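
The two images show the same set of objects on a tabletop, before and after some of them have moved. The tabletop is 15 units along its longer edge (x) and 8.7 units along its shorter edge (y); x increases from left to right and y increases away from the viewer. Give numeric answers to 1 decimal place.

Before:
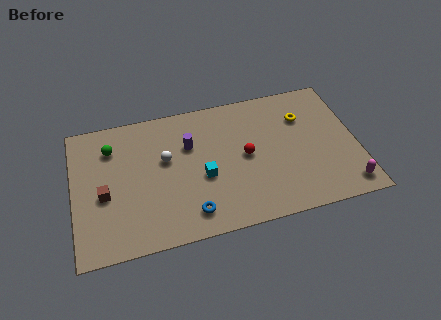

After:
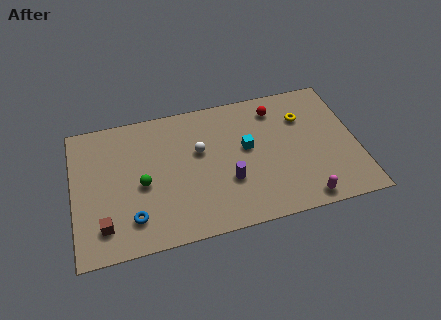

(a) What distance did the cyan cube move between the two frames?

2.7

The cyan cube moved from about (6.8, 3.6) to (9.2, 4.9), a distance of √(2.4² + 1.3²) ≈ 2.7.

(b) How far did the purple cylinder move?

3.4

The purple cylinder moved from about (6.2, 5.8) to (8.1, 3.0), a distance of √(1.9² + 2.8²) ≈ 3.4.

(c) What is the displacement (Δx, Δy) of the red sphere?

(1.8, 2.7)

The red sphere started near (9.1, 4.4) and ended near (10.9, 7.1).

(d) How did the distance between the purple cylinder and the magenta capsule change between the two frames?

-4.9

The distance was about 9.2 in the first image and 4.3 in the second, so they moved 4.9 units closer together.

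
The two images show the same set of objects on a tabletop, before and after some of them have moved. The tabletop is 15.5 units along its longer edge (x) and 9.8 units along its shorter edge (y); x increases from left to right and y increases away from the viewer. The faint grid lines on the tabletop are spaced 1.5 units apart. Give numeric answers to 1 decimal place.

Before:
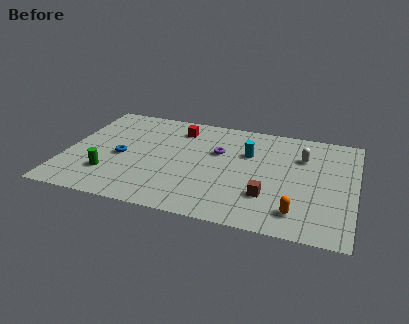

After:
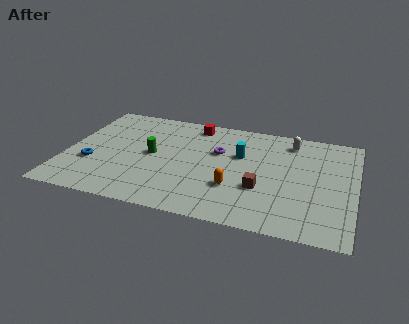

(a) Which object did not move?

the purple torus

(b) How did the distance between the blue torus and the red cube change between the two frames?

+2.7

The distance was about 4.5 in the first image and 7.2 in the second, so they moved 2.7 units further apart.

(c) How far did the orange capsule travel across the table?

3.6

The orange capsule was near (12.6, 1.8) before and (9.2, 3.1) after, so it travelled √(3.4² + 1.3²) ≈ 3.6 units.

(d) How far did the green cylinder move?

3.2

The green cylinder moved from about (2.5, 2.6) to (4.6, 5.0), a distance of √(2.1² + 2.4²) ≈ 3.2.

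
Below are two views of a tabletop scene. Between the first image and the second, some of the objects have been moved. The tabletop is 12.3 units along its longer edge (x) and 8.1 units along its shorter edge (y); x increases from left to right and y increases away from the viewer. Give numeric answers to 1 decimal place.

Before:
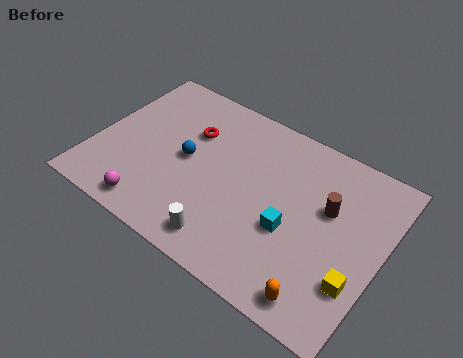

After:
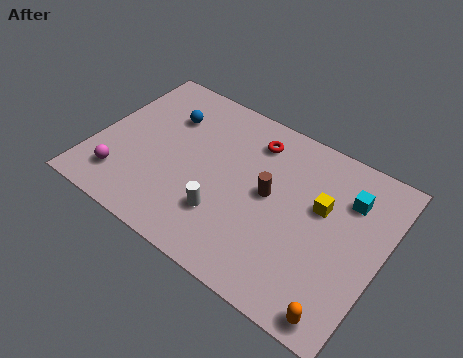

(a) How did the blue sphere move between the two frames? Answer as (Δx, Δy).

(-1.2, 1.7)

The blue sphere was at about (3.9, 4.1) and moved to about (2.7, 5.8).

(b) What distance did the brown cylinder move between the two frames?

2.5

From (9.9, 5.0) to (7.5, 4.3), the brown cylinder covered √(2.4² + 0.7²) ≈ 2.5 units.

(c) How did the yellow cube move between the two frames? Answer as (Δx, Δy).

(-1.9, 2.5)

The yellow cube started near (11.5, 2.4) and ended near (9.6, 4.9).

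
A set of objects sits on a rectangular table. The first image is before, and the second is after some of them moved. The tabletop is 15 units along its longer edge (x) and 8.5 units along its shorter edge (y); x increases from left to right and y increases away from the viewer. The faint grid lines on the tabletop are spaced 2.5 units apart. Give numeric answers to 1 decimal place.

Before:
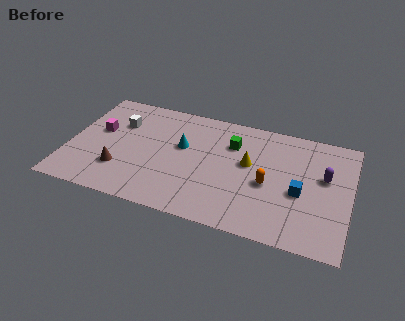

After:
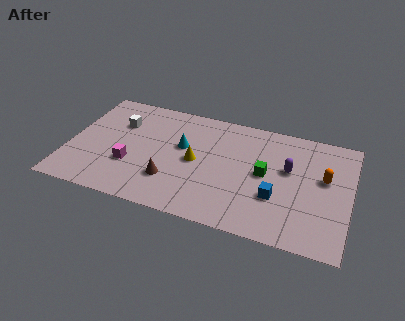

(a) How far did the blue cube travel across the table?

1.4

The blue cube moved from about (12.4, 3.6) to (11.2, 2.9), a distance of √(1.2² + 0.7²) ≈ 1.4.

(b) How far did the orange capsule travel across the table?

3.2

The orange capsule was near (10.7, 3.7) before and (13.6, 5.0) after, so it travelled √(2.9² + 1.3²) ≈ 3.2 units.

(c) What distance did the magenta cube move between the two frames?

2.8

From (1.5, 5.0) to (3.4, 2.9), the magenta cube covered √(1.9² + 2.1²) ≈ 2.8 units.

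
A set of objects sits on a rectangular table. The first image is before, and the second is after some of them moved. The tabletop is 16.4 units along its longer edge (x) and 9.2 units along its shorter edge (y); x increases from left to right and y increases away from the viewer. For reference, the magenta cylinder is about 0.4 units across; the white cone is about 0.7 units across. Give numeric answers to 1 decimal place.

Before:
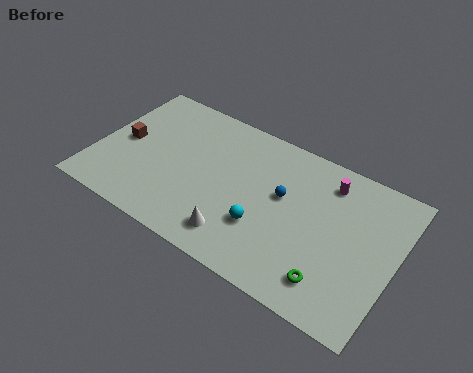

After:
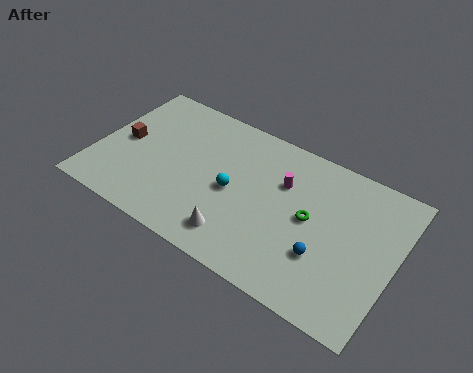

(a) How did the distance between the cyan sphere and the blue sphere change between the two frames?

+2.9

Before: roughly 2.5 units apart; after: 5.4. That's 2.9 units further apart.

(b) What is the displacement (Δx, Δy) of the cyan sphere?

(-1.9, 1.3)

From the two frames, the cyan sphere sits at roughly (9.5, 3.0) before and (7.6, 4.3) after.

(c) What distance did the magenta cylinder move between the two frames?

2.6

From (12.4, 7.5) to (10.1, 6.2), the magenta cylinder covered √(2.3² + 1.3²) ≈ 2.6 units.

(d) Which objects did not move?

the brown cube and the white cone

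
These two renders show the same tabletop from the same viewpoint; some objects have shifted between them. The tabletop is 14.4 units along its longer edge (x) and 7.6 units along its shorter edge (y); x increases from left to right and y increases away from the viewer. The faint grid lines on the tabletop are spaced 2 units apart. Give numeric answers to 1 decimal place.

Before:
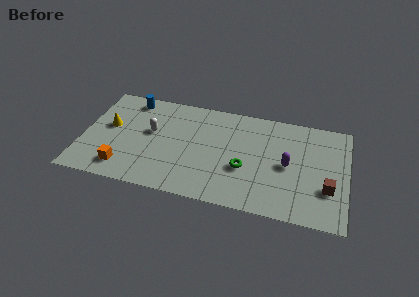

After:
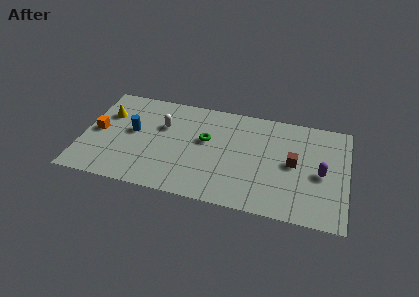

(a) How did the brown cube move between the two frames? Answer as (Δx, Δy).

(-1.9, 1.4)

The brown cube started near (13.4, 2.5) and ended near (11.5, 3.9).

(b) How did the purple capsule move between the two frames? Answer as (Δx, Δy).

(1.8, -0.2)

The purple capsule was at about (11.2, 3.7) and moved to about (13.0, 3.5).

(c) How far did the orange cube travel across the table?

2.9

From (2.4, 1.4) to (0.8, 3.8), the orange cube covered √(1.6² + 2.4²) ≈ 2.9 units.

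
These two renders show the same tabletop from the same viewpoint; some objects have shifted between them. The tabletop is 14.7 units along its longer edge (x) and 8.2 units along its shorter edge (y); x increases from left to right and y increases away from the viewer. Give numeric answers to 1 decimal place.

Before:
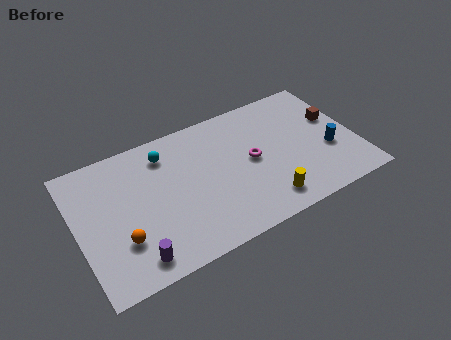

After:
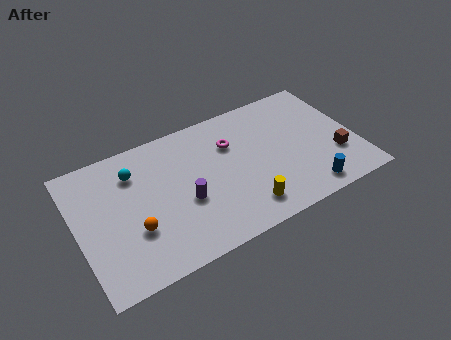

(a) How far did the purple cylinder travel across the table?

3.6

The purple cylinder was near (2.6, 1.2) before and (5.5, 3.3) after, so it travelled √(2.9² + 2.1²) ≈ 3.6 units.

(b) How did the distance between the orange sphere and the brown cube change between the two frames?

-1.3

Before: roughly 12.0 units apart; after: 10.7. That's 1.3 units closer together.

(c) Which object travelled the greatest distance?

the purple cylinder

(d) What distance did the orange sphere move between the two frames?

0.8

The orange sphere was near (2.1, 2.5) before and (2.8, 2.8) after, so it travelled √(0.7² + 0.3²) ≈ 0.8 units.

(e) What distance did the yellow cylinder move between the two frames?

1.1

From (9.5, 1.4) to (8.4, 1.5), the yellow cylinder covered √(1.1² + 0.1²) ≈ 1.1 units.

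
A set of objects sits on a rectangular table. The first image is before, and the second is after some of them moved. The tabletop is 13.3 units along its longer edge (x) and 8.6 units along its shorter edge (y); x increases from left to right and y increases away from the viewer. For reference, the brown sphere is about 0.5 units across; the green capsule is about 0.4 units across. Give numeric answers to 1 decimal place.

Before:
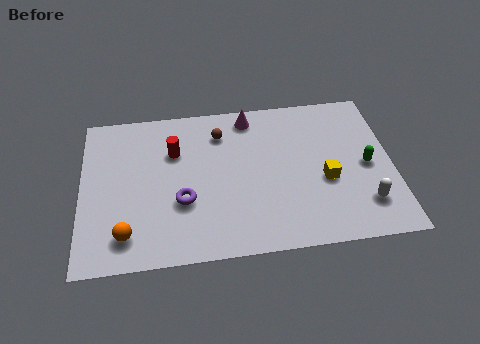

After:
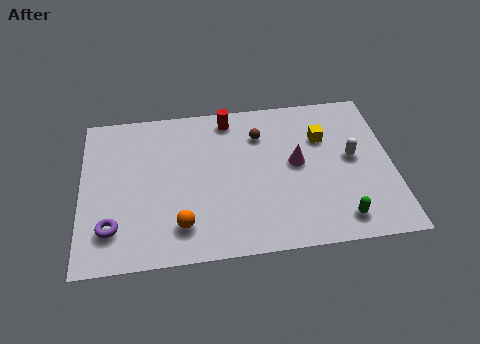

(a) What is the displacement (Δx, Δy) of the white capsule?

(-0.4, 2.6)

From the two frames, the white capsule sits at roughly (12.0, 2.0) before and (11.6, 4.6) after.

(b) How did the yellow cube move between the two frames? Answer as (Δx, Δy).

(0.0, 2.4)

The yellow cube was at about (10.4, 3.5) and moved to about (10.4, 5.9).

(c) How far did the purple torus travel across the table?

3.2

From (4.3, 3.1) to (1.3, 2.0), the purple torus covered √(3.0² + 1.1²) ≈ 3.2 units.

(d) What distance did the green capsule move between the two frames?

3.1

The green capsule was near (12.2, 4.1) before and (10.9, 1.3) after, so it travelled √(1.3² + 2.8²) ≈ 3.1 units.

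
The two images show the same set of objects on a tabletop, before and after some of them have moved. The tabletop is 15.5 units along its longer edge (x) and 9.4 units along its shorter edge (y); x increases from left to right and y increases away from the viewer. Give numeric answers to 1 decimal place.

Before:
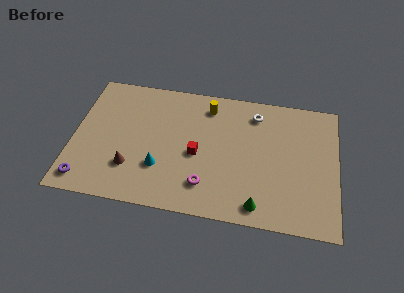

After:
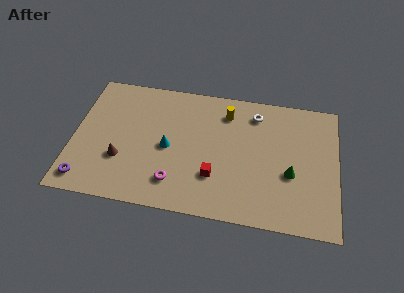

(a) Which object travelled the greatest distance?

the green cone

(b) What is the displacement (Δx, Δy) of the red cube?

(1.1, -1.4)

The red cube was at about (7.3, 4.2) and moved to about (8.4, 2.8).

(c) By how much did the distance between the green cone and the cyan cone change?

+1.2

They were about 6.0 units apart before and 7.2 after — 1.2 units further apart.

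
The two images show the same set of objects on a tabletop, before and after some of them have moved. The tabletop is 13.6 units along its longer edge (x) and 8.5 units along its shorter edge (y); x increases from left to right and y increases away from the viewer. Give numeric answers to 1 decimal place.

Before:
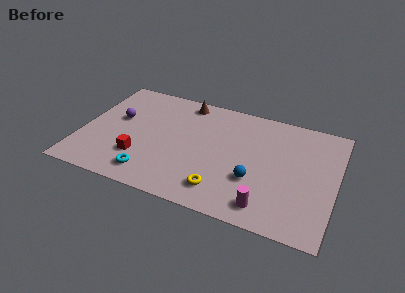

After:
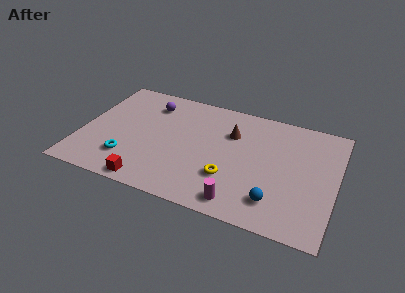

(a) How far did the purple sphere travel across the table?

2.3

The purple sphere was near (1.8, 5.0) before and (3.4, 6.7) after, so it travelled √(1.6² + 1.7²) ≈ 2.3 units.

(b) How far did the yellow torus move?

1.0

The yellow torus moved from about (7.8, 1.6) to (8.1, 2.6), a distance of √(0.3² + 1.0²) ≈ 1.0.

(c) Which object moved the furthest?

the brown cone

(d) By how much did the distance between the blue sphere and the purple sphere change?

+0.8

The distance was about 7.9 in the first image and 8.7 in the second, so they moved 0.8 units further apart.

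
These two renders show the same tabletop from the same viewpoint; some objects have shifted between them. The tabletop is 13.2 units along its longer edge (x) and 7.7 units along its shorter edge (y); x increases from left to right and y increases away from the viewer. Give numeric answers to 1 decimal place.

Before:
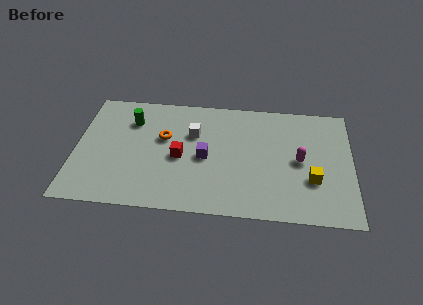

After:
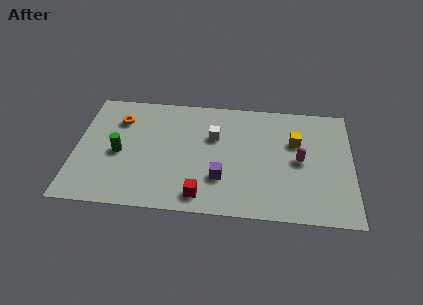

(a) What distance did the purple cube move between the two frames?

1.5

From (6.2, 3.6) to (7.0, 2.3), the purple cube covered √(0.8² + 1.3²) ≈ 1.5 units.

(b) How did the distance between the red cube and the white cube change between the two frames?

+2.2

Before: roughly 1.7 units apart; after: 3.9. That's 2.2 units further apart.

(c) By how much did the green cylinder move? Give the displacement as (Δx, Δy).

(-0.5, -2.2)

The green cylinder was at about (2.6, 5.7) and moved to about (2.1, 3.5).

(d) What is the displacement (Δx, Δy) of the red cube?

(1.1, -2.4)

From the two frames, the red cube sits at roughly (5.0, 3.5) before and (6.1, 1.1) after.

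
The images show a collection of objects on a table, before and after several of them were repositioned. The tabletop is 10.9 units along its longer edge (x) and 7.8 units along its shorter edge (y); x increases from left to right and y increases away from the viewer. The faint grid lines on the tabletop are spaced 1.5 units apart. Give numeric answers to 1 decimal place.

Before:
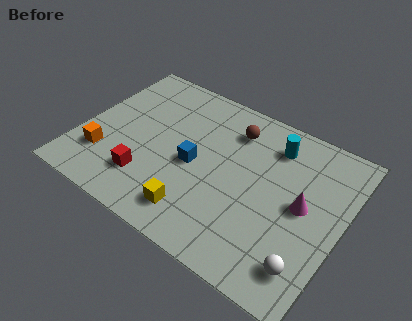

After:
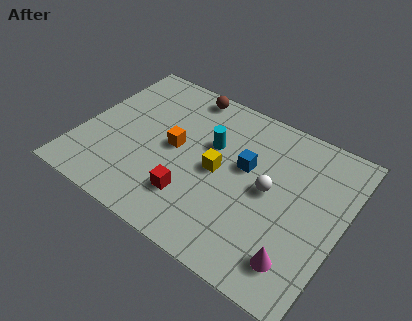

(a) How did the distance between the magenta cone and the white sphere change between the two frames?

+0.4

The distance was about 2.6 in the first image and 3.0 in the second, so they moved 0.4 units further apart.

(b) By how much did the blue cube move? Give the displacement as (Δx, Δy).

(2.0, 1.0)

The blue cube started near (4.8, 3.6) and ended near (6.8, 4.6).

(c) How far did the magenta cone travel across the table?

2.5

The magenta cone moved from about (9.3, 4.0) to (9.5, 1.5), a distance of √(0.2² + 2.5²) ≈ 2.5.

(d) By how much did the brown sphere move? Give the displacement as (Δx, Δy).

(-2.2, 0.9)

The brown sphere was at about (6.0, 6.1) and moved to about (3.8, 7.0).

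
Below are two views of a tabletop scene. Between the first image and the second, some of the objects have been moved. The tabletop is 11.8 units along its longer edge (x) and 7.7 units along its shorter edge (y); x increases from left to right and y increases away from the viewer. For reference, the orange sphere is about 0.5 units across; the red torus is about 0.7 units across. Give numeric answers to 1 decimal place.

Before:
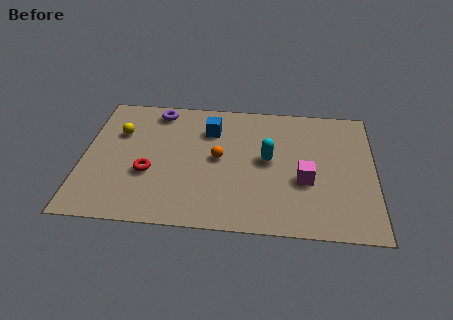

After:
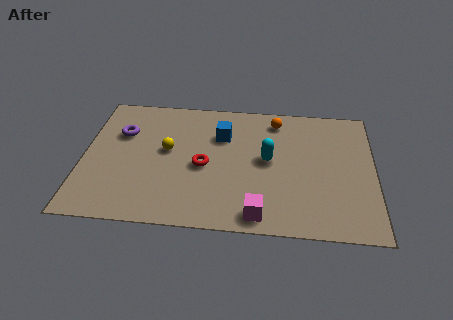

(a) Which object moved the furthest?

the orange sphere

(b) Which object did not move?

the cyan capsule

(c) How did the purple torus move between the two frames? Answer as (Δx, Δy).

(-1.4, -1.5)

From the two frames, the purple torus sits at roughly (2.9, 6.7) before and (1.5, 5.2) after.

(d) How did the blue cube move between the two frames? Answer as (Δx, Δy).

(0.5, -0.3)

The blue cube was at about (5.1, 5.7) and moved to about (5.6, 5.4).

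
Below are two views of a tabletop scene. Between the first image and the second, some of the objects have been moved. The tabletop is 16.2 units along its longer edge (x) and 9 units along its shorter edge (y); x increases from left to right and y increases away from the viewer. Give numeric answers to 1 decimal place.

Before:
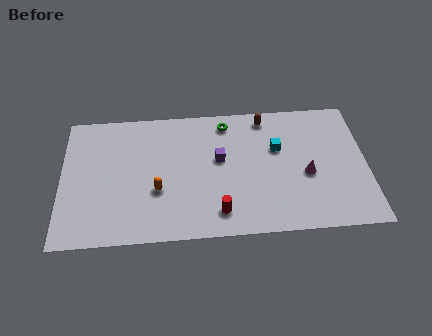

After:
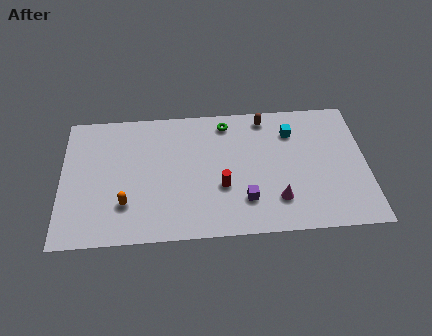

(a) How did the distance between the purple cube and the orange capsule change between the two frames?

+2.5

Before: roughly 3.8 units apart; after: 6.3. That's 2.5 units further apart.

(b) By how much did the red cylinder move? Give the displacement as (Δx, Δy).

(0.2, 1.7)

From the two frames, the red cylinder sits at roughly (8.3, 1.6) before and (8.5, 3.3) after.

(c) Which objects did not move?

the brown capsule and the green torus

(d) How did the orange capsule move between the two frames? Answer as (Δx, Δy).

(-1.7, -0.8)

The orange capsule was at about (5.1, 3.3) and moved to about (3.4, 2.5).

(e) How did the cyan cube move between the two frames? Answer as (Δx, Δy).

(0.8, 1.1)

The cyan cube started near (11.5, 5.7) and ended near (12.3, 6.8).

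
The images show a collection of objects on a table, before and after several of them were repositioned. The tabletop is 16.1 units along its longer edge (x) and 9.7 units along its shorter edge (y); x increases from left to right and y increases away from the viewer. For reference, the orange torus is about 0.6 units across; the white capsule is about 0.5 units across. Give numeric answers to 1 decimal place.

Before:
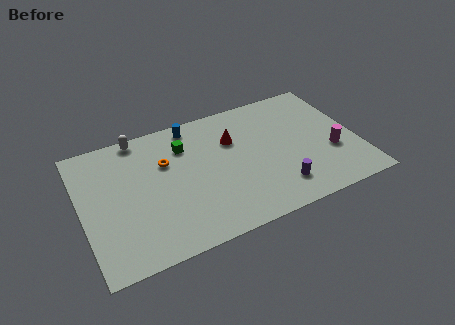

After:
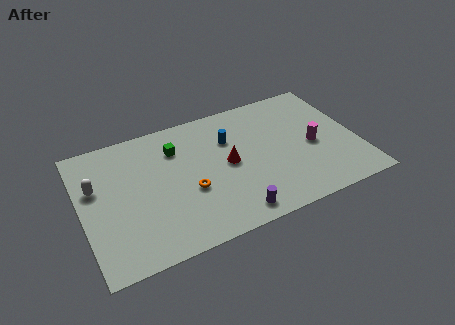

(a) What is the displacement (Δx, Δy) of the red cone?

(-0.5, -1.7)

From the two frames, the red cone sits at roughly (9.0, 6.6) before and (8.5, 4.9) after.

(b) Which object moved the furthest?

the white capsule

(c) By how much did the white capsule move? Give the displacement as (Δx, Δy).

(-2.8, -2.8)

The white capsule started near (3.7, 8.9) and ended near (0.9, 6.1).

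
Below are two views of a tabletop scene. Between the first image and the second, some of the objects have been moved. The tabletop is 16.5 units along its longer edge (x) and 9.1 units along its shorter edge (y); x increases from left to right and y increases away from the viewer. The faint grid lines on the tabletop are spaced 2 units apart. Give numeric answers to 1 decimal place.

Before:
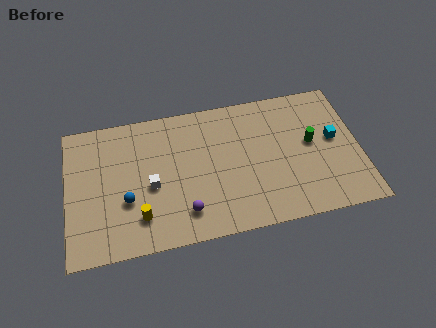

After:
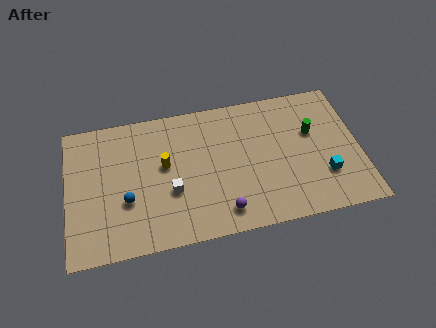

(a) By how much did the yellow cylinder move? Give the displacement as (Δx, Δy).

(1.5, 3.1)

The yellow cylinder started near (4.0, 2.1) and ended near (5.5, 5.2).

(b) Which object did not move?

the blue sphere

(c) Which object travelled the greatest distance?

the yellow cylinder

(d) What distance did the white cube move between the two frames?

1.3

The white cube was near (4.7, 4.0) before and (5.8, 3.4) after, so it travelled √(1.1² + 0.6²) ≈ 1.3 units.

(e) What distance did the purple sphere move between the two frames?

2.1

The purple sphere was near (6.5, 1.9) before and (8.6, 1.5) after, so it travelled √(2.1² + 0.4²) ≈ 2.1 units.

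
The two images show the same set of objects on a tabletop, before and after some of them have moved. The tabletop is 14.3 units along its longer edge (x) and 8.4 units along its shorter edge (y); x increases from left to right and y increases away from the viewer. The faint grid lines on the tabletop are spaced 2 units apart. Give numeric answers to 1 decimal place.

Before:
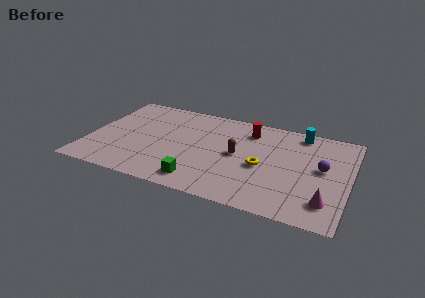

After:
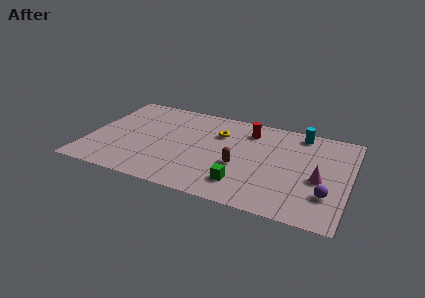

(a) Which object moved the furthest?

the yellow torus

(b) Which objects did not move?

the red cylinder and the cyan cylinder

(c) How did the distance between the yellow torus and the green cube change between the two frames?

+0.4

They were about 4.0 units apart before and 4.4 after — 0.4 units further apart.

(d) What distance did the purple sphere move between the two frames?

2.2

From (12.8, 4.6) to (13.2, 2.4), the purple sphere covered √(0.4² + 2.2²) ≈ 2.2 units.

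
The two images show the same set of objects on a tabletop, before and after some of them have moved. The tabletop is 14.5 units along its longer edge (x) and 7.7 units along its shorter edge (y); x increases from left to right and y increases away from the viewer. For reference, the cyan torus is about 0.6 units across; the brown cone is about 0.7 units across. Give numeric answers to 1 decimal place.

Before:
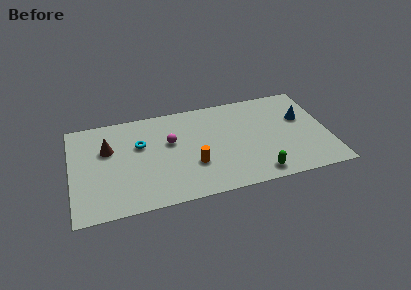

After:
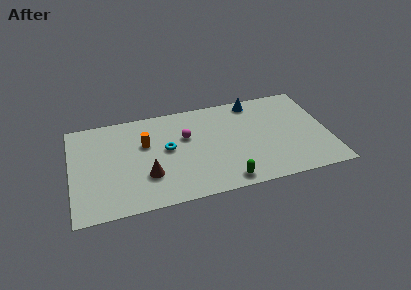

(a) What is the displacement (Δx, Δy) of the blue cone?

(-2.6, 2.0)

From the two frames, the blue cone sits at roughly (13.1, 4.8) before and (10.5, 6.8) after.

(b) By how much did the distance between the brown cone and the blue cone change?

-3.3

Before: roughly 11.0 units apart; after: 7.7. That's 3.3 units closer together.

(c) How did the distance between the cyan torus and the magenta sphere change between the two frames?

-0.4

The distance was about 1.7 in the first image and 1.3 in the second, so they moved 0.4 units closer together.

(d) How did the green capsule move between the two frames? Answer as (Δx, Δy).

(-1.8, -0.1)

The green capsule started near (10.3, 1.0) and ended near (8.5, 0.9).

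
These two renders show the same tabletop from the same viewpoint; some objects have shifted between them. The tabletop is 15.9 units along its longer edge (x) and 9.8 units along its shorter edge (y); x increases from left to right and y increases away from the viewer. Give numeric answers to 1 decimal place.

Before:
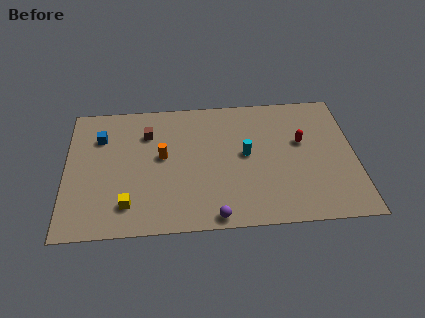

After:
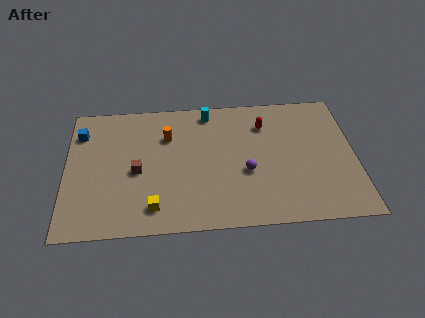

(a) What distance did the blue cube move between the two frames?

1.2

From (1.9, 7.1) to (0.8, 7.5), the blue cube covered √(1.1² + 0.4²) ≈ 1.2 units.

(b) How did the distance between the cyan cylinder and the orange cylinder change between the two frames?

-1.7

They were about 4.6 units apart before and 2.9 after — 1.7 units closer together.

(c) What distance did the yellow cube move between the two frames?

1.4

The yellow cube moved from about (3.4, 2.0) to (4.8, 1.7), a distance of √(1.4² + 0.3²) ≈ 1.4.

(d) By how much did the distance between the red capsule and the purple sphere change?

-3.4

They were about 7.1 units apart before and 3.7 after — 3.4 units closer together.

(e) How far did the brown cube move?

2.9

The brown cube moved from about (4.5, 7.2) to (3.9, 4.4), a distance of √(0.6² + 2.8²) ≈ 2.9.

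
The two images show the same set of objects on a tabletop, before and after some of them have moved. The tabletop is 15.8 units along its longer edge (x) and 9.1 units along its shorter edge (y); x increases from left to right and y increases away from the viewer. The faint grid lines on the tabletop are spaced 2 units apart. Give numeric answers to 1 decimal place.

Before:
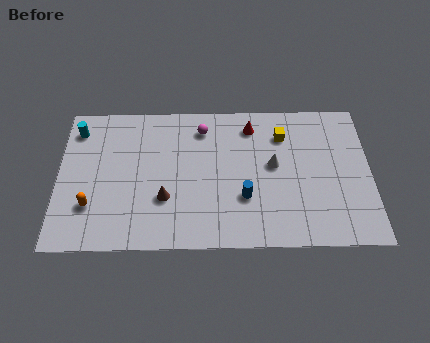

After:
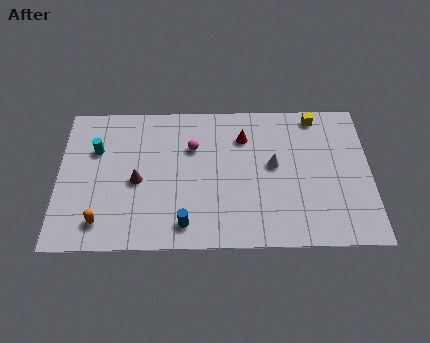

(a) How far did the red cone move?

0.8

From (9.8, 7.5) to (9.4, 6.8), the red cone covered √(0.4² + 0.7²) ≈ 0.8 units.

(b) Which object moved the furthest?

the blue cylinder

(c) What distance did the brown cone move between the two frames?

1.8

The brown cone moved from about (5.4, 3.0) to (4.0, 4.1), a distance of √(1.4² + 1.1²) ≈ 1.8.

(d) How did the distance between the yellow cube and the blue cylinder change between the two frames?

+5.1

They were about 4.4 units apart before and 9.5 after — 5.1 units further apart.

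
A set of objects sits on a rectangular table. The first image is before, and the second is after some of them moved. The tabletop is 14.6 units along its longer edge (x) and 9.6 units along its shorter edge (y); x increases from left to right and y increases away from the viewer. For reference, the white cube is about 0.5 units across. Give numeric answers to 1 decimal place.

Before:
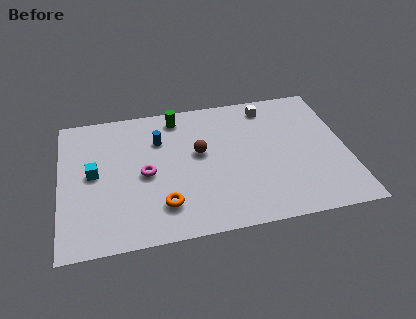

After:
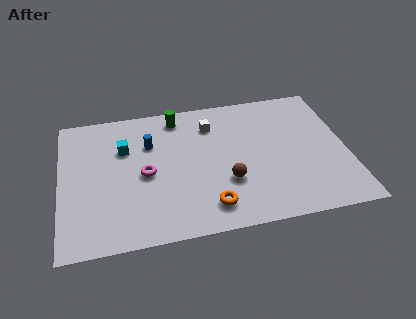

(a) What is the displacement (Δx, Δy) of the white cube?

(-3.0, -0.8)

The white cube started near (10.8, 8.2) and ended near (7.8, 7.4).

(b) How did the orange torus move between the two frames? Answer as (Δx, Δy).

(2.3, -0.5)

The orange torus was at about (5.1, 2.2) and moved to about (7.4, 1.7).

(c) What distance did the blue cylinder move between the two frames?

0.5

The blue cylinder was near (5.1, 6.8) before and (4.6, 6.6) after, so it travelled √(0.5² + 0.2²) ≈ 0.5 units.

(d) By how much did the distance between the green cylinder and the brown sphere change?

+2.6

The distance was about 3.0 in the first image and 5.6 in the second, so they moved 2.6 units further apart.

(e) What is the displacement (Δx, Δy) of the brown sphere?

(1.3, -2.3)

From the two frames, the brown sphere sits at roughly (7.1, 5.5) before and (8.4, 3.2) after.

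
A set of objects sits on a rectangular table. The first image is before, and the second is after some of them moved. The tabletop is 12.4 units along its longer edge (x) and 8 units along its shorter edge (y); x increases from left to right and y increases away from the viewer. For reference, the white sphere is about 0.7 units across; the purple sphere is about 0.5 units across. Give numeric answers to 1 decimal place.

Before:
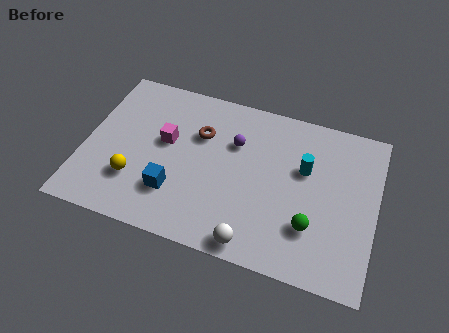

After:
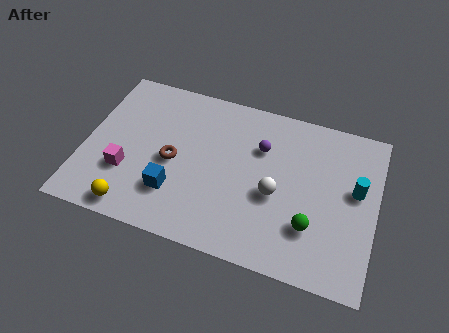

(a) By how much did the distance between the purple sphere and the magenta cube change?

+3.2

Before: roughly 3.0 units apart; after: 6.2. That's 3.2 units further apart.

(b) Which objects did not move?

the green sphere and the blue cube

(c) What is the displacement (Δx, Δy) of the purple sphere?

(1.1, 0.1)

The purple sphere was at about (6.3, 5.4) and moved to about (7.4, 5.5).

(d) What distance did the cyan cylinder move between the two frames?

2.2

The cyan cylinder was near (9.3, 5.0) before and (11.5, 4.6) after, so it travelled √(2.2² + 0.4²) ≈ 2.2 units.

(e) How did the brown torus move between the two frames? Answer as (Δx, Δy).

(-1.0, -1.7)

From the two frames, the brown torus sits at roughly (4.8, 5.4) before and (3.8, 3.7) after.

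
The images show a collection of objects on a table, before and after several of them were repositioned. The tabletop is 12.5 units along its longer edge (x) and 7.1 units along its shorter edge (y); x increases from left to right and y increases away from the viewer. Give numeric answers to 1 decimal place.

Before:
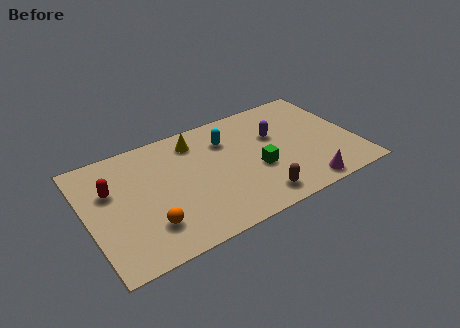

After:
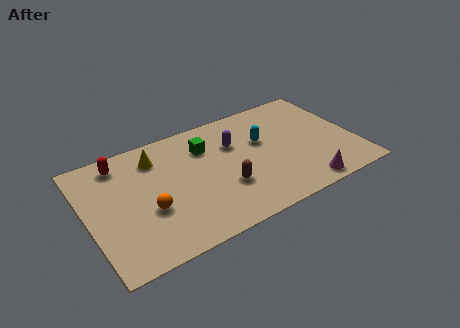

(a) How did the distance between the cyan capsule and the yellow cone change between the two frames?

+3.5

Before: roughly 1.5 units apart; after: 5.0. That's 3.5 units further apart.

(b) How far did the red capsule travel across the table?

1.5

From (1.2, 4.6) to (1.8, 6.0), the red capsule covered √(0.6² + 1.4²) ≈ 1.5 units.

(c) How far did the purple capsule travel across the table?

1.9

From (8.9, 4.5) to (7.0, 4.8), the purple capsule covered √(1.9² + 0.3²) ≈ 1.9 units.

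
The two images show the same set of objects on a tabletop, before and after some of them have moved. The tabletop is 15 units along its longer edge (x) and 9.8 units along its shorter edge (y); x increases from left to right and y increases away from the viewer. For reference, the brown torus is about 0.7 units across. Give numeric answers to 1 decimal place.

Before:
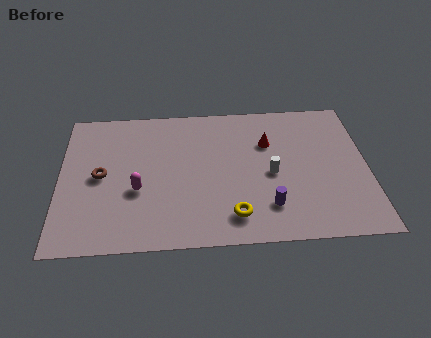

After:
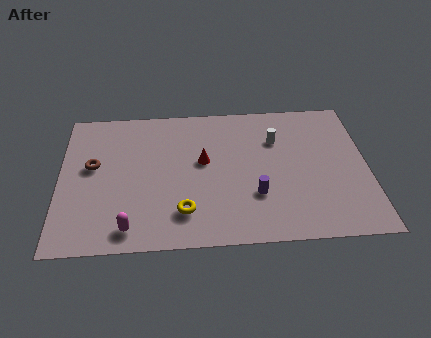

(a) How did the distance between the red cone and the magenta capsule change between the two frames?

-1.4

Before: roughly 7.0 units apart; after: 5.6. That's 1.4 units closer together.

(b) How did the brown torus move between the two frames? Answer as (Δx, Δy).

(-0.4, 0.7)

The brown torus was at about (2.0, 4.9) and moved to about (1.6, 5.6).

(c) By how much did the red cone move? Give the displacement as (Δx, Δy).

(-3.2, -1.1)

The red cone was at about (10.2, 6.7) and moved to about (7.0, 5.6).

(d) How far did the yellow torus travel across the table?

2.4

The yellow torus moved from about (8.4, 1.8) to (6.0, 2.2), a distance of √(2.4² + 0.4²) ≈ 2.4.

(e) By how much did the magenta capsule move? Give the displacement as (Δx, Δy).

(-0.4, -2.5)

The magenta capsule started near (3.8, 3.8) and ended near (3.4, 1.3).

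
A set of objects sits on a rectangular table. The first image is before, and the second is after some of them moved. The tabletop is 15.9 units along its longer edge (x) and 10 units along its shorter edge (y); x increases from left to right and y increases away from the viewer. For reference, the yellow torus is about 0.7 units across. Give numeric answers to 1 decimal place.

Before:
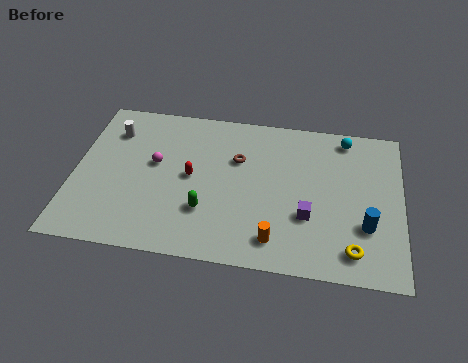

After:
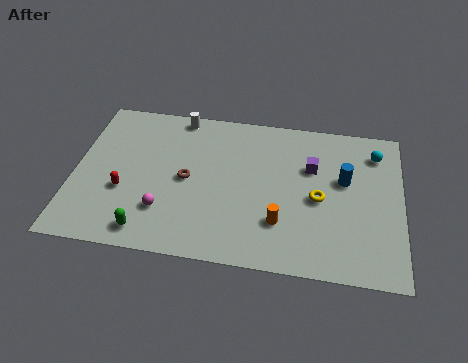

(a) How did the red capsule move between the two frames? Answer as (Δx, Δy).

(-3.2, -1.4)

From the two frames, the red capsule sits at roughly (5.7, 5.1) before and (2.5, 3.7) after.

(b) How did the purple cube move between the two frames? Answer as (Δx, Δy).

(0.1, 3.2)

The purple cube started near (11.4, 3.4) and ended near (11.5, 6.6).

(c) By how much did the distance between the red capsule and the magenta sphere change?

+0.3

Before: roughly 1.9 units apart; after: 2.2. That's 0.3 units further apart.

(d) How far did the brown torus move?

2.9

From (7.9, 6.6) to (5.5, 4.9), the brown torus covered √(2.4² + 1.7²) ≈ 2.9 units.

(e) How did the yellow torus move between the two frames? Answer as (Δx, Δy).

(-1.7, 3.0)

The yellow torus was at about (13.6, 1.6) and moved to about (11.9, 4.6).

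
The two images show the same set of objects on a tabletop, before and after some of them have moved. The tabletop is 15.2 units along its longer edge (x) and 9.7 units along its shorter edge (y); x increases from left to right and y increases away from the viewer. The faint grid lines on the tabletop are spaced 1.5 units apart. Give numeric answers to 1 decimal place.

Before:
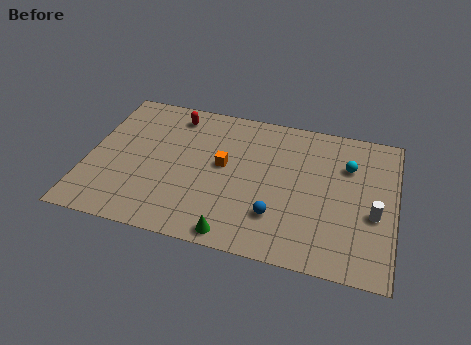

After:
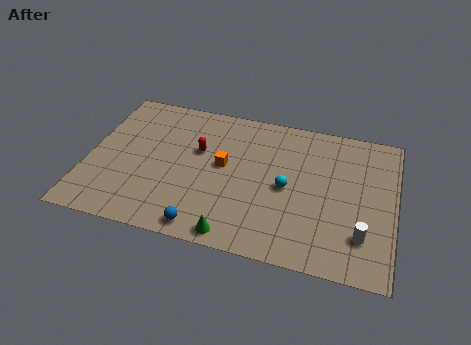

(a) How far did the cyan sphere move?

3.6

The cyan sphere moved from about (12.8, 6.8) to (9.9, 4.6), a distance of √(2.9² + 2.2²) ≈ 3.6.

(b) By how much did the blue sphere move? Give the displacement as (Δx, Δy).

(-3.4, -1.6)

The blue sphere was at about (9.5, 2.6) and moved to about (6.1, 1.0).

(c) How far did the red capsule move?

2.6

The red capsule moved from about (4.0, 8.2) to (5.4, 6.0), a distance of √(1.4² + 2.2²) ≈ 2.6.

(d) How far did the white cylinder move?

1.6

The white cylinder was near (14.2, 3.9) before and (13.7, 2.4) after, so it travelled √(0.5² + 1.5²) ≈ 1.6 units.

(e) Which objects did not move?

the green cone and the orange cube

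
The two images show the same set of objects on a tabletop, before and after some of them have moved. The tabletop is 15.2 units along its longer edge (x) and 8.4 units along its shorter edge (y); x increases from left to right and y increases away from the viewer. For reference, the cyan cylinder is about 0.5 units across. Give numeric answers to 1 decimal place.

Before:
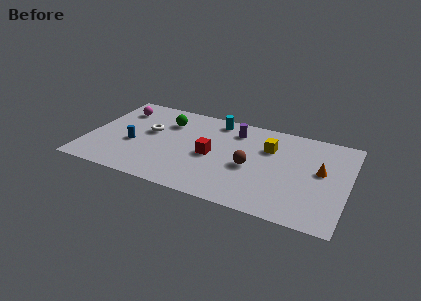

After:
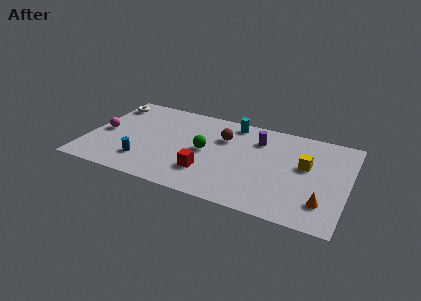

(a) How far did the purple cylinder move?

1.5

The purple cylinder was near (8.4, 6.7) before and (9.8, 6.3) after, so it travelled √(1.4² + 0.4²) ≈ 1.5 units.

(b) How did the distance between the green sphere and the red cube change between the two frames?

-1.8

The distance was about 3.7 in the first image and 1.9 in the second, so they moved 1.8 units closer together.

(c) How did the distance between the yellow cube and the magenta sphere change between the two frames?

+2.8

They were about 9.0 units apart before and 11.8 after — 2.8 units further apart.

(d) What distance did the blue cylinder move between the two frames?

1.6

From (2.7, 3.4) to (3.5, 2.0), the blue cylinder covered √(0.8² + 1.4²) ≈ 1.6 units.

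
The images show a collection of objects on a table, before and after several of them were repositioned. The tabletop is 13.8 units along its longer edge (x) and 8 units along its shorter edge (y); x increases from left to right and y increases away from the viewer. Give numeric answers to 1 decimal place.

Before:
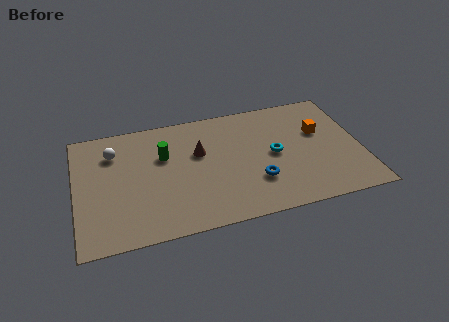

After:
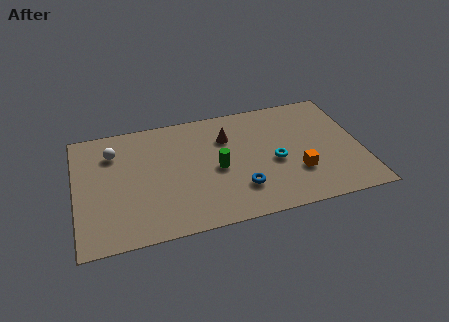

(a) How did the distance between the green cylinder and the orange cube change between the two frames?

-3.6

Before: roughly 7.6 units apart; after: 4.0. That's 3.6 units closer together.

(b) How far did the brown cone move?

1.6

The brown cone was near (6.0, 5.0) before and (7.4, 5.7) after, so it travelled √(1.4² + 0.7²) ≈ 1.6 units.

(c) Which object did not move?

the white sphere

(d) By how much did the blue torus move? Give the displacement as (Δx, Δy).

(-0.8, -0.3)

From the two frames, the blue torus sits at roughly (8.6, 2.4) before and (7.8, 2.1) after.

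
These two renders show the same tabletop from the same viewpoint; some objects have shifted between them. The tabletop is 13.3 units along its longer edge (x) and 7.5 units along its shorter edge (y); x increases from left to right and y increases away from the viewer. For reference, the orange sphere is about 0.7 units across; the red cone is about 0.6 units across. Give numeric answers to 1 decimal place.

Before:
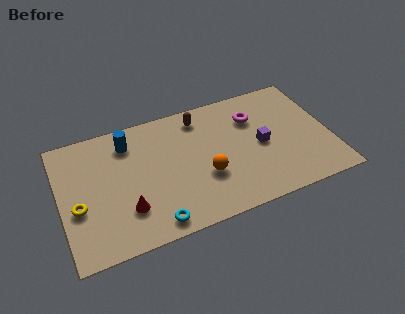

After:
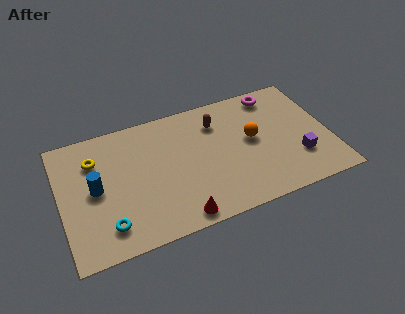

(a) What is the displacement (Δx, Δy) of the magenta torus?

(1.2, 1.1)

The magenta torus was at about (9.7, 5.4) and moved to about (10.9, 6.5).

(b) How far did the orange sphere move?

2.9

The orange sphere moved from about (7.0, 2.7) to (9.5, 4.1), a distance of √(2.5² + 1.4²) ≈ 2.9.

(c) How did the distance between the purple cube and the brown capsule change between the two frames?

+1.2

They were about 3.9 units apart before and 5.1 after — 1.2 units further apart.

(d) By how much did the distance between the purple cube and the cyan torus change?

+3.3

The distance was about 6.2 in the first image and 9.5 in the second, so they moved 3.3 units further apart.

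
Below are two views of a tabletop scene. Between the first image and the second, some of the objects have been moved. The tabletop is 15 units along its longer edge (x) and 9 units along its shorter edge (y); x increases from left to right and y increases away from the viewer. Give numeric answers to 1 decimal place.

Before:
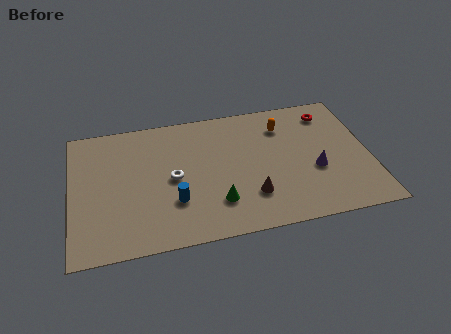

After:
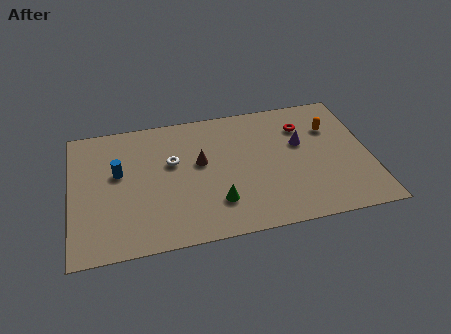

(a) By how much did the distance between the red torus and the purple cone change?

-2.8

The distance was about 4.0 in the first image and 1.2 in the second, so they moved 2.8 units closer together.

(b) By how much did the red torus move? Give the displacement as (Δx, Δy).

(-1.4, -0.7)

From the two frames, the red torus sits at roughly (13.2, 7.4) before and (11.8, 6.7) after.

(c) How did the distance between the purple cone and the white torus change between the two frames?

-0.7

They were about 7.2 units apart before and 6.5 after — 0.7 units closer together.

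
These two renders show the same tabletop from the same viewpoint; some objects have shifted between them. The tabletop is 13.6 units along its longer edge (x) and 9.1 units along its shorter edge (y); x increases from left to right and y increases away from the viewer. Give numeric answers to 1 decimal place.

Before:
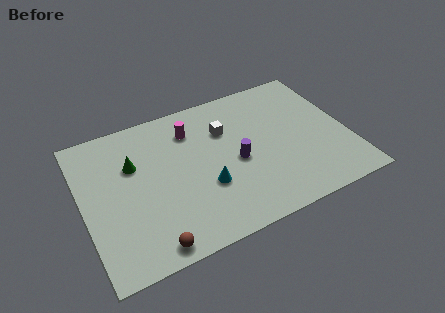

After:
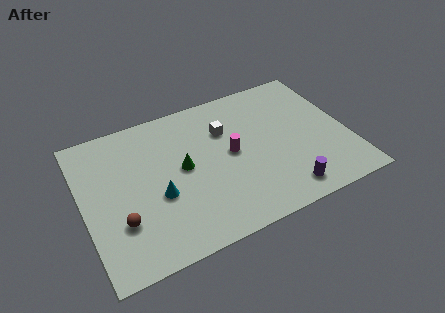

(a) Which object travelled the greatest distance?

the purple cylinder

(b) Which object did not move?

the white cube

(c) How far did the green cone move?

2.7

From (2.7, 6.0) to (5.1, 4.8), the green cone covered √(2.4² + 1.2²) ≈ 2.7 units.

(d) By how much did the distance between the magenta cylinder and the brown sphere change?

-0.5

Before: roughly 6.7 units apart; after: 6.2. That's 0.5 units closer together.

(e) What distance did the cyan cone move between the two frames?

2.4

The cyan cone moved from about (6.1, 3.2) to (3.7, 3.6), a distance of √(2.4² + 0.4²) ≈ 2.4.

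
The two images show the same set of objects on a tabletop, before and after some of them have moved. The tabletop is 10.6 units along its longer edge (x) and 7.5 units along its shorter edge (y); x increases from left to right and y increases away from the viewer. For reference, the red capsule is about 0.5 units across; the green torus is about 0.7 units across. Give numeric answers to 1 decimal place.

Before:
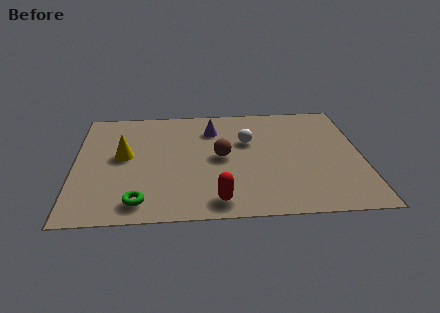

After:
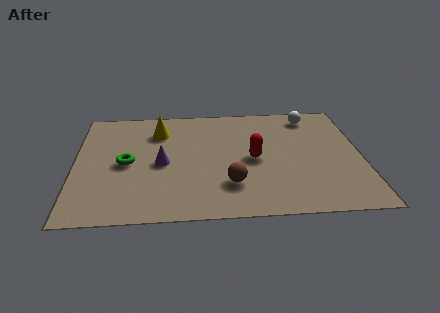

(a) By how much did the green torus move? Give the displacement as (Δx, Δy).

(-0.5, 2.5)

The green torus started near (2.4, 1.1) and ended near (1.9, 3.6).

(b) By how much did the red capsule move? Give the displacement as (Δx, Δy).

(1.4, 2.6)

From the two frames, the red capsule sits at roughly (5.2, 1.0) before and (6.6, 3.6) after.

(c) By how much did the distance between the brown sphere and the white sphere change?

+4.0

The distance was about 1.4 in the first image and 5.4 in the second, so they moved 4.0 units further apart.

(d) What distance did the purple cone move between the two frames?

2.9

From (5.1, 5.7) to (3.2, 3.5), the purple cone covered √(1.9² + 2.2²) ≈ 2.9 units.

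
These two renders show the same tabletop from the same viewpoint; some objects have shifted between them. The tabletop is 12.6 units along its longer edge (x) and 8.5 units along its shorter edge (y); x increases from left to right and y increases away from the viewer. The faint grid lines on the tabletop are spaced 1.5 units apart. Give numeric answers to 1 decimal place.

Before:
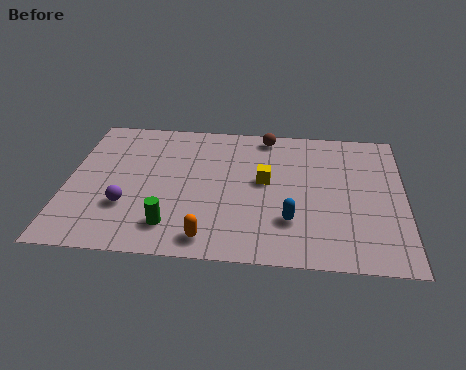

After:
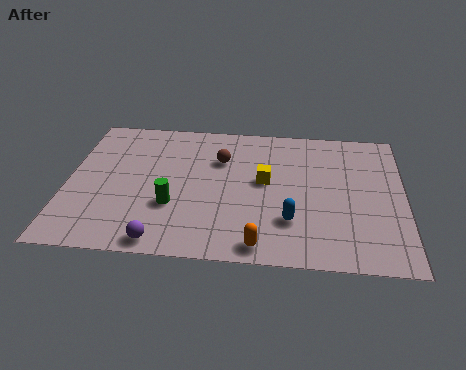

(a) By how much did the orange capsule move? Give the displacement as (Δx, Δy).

(1.9, -0.2)

The orange capsule started near (5.4, 1.1) and ended near (7.3, 0.9).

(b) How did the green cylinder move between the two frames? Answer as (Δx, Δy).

(0.0, 1.2)

The green cylinder started near (4.0, 1.7) and ended near (4.0, 2.9).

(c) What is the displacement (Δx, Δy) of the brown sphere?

(-1.7, -1.7)

The brown sphere was at about (7.4, 7.6) and moved to about (5.7, 5.9).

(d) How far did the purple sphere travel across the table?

2.4

The purple sphere was near (2.3, 2.7) before and (3.7, 0.8) after, so it travelled √(1.4² + 1.9²) ≈ 2.4 units.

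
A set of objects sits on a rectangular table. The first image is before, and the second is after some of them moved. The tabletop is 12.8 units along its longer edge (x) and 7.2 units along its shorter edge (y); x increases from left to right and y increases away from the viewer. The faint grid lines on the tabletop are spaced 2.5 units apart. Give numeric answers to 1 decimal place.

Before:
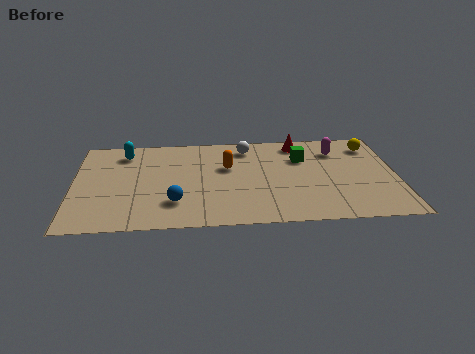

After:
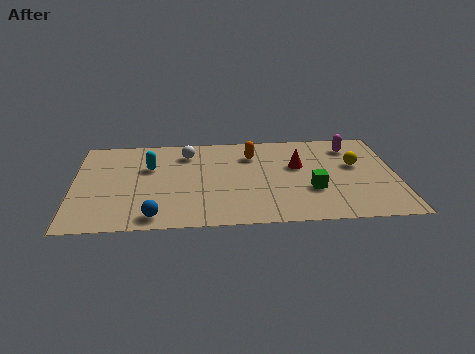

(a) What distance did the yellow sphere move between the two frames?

1.7

From (11.9, 5.8) to (11.2, 4.3), the yellow sphere covered √(0.7² + 1.5²) ≈ 1.7 units.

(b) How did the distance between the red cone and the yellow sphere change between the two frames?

-0.6

They were about 2.9 units apart before and 2.3 after — 0.6 units closer together.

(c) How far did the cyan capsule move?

1.6

The cyan capsule moved from about (2.0, 5.9) to (3.0, 4.7), a distance of √(1.0² + 1.2²) ≈ 1.6.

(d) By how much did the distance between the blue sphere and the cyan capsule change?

-0.7

Before: roughly 4.5 units apart; after: 3.8. That's 0.7 units closer together.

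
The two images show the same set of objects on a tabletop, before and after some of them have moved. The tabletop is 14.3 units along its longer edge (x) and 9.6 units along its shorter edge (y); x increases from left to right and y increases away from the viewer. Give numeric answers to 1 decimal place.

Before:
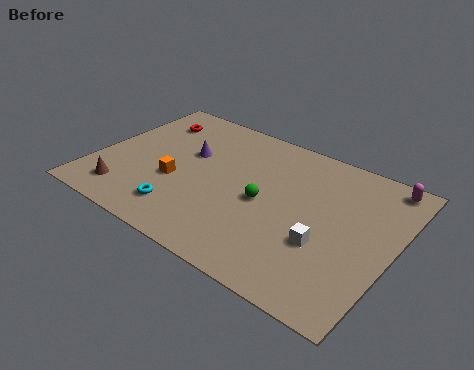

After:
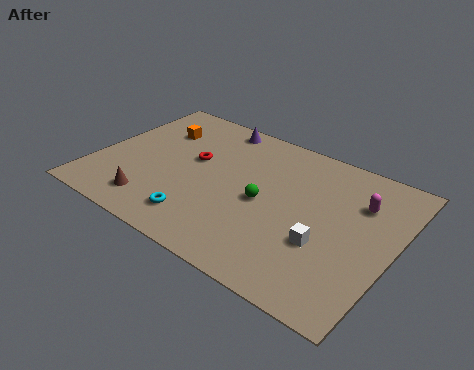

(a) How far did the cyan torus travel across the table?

0.9

The cyan torus moved from about (4.7, 1.9) to (5.6, 1.8), a distance of √(0.9² + 0.1²) ≈ 0.9.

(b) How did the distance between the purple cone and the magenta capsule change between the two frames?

-1.9

The distance was about 9.5 in the first image and 7.6 in the second, so they moved 1.9 units closer together.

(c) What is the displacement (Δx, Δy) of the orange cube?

(-1.6, 3.2)

The orange cube started near (4.0, 3.7) and ended near (2.4, 6.9).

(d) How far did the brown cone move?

1.4

The brown cone was near (1.9, 1.7) before and (3.3, 1.7) after, so it travelled √(1.4² + 0.0²) ≈ 1.4 units.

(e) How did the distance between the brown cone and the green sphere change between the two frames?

-1.3

Before: roughly 6.9 units apart; after: 5.6. That's 1.3 units closer together.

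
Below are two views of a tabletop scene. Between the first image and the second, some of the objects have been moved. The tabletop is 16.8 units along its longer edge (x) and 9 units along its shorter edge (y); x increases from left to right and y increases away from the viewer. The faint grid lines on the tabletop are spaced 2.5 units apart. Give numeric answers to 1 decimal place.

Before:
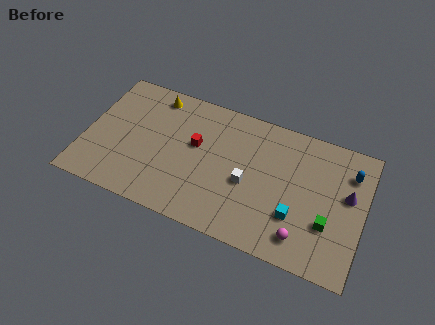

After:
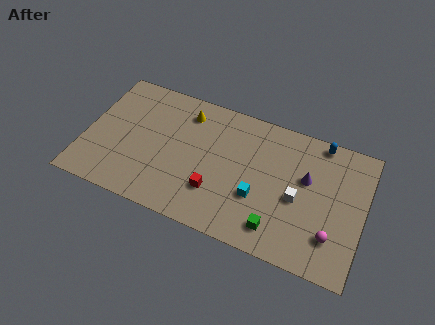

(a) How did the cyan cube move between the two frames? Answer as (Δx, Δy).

(-2.3, 0.4)

From the two frames, the cyan cube sits at roughly (12.9, 2.8) before and (10.6, 3.2) after.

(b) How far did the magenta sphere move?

1.8

The magenta sphere was near (13.4, 1.6) before and (15.1, 2.3) after, so it travelled √(1.7² + 0.7²) ≈ 1.8 units.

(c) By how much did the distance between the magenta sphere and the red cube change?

-0.7

They were about 7.7 units apart before and 7.0 after — 0.7 units closer together.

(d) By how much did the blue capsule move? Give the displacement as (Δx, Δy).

(-1.9, 1.4)

The blue capsule started near (15.8, 6.8) and ended near (13.9, 8.2).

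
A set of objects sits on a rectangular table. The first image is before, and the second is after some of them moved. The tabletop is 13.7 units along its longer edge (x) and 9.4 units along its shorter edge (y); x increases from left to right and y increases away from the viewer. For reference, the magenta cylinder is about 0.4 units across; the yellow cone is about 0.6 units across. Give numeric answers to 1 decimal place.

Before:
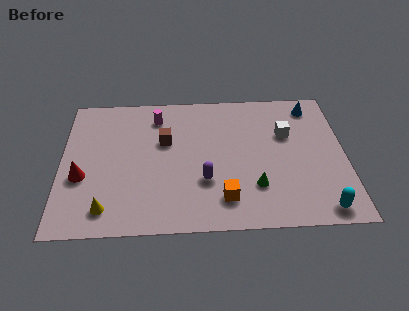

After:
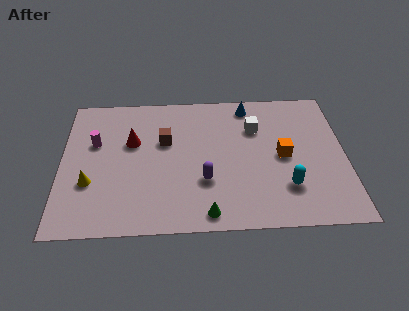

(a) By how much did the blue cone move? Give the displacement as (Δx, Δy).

(-3.1, 0.2)

The blue cone was at about (12.2, 8.0) and moved to about (9.1, 8.2).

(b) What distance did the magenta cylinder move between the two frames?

3.4

The magenta cylinder moved from about (4.6, 7.6) to (1.6, 5.9), a distance of √(3.0² + 1.7²) ≈ 3.4.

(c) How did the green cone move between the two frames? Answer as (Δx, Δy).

(-2.3, -1.6)

The green cone started near (9.3, 2.6) and ended near (7.0, 1.0).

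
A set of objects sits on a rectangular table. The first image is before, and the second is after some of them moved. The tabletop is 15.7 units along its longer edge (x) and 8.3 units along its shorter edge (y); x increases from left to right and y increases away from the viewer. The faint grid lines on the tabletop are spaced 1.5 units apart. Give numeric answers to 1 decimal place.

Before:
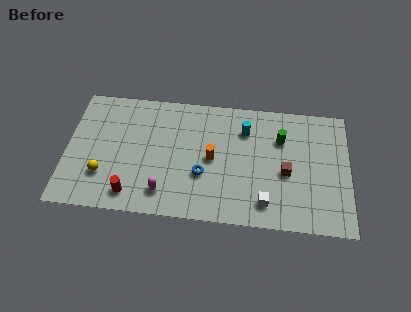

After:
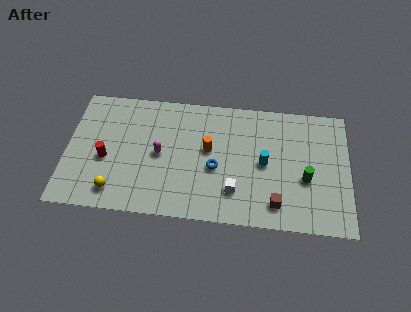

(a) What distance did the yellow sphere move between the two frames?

1.2

The yellow sphere moved from about (2.1, 2.4) to (2.8, 1.4), a distance of √(0.7² + 1.0²) ≈ 1.2.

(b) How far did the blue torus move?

0.9

The blue torus was near (7.6, 3.0) before and (8.3, 3.5) after, so it travelled √(0.7² + 0.5²) ≈ 0.9 units.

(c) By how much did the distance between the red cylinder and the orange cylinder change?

+0.6

Before: roughly 5.2 units apart; after: 5.8. That's 0.6 units further apart.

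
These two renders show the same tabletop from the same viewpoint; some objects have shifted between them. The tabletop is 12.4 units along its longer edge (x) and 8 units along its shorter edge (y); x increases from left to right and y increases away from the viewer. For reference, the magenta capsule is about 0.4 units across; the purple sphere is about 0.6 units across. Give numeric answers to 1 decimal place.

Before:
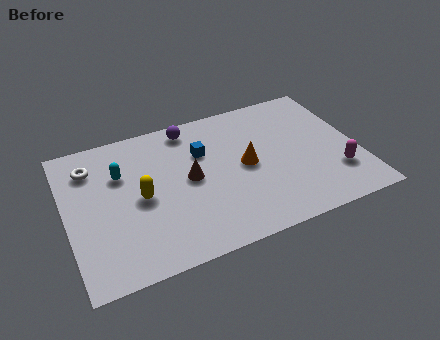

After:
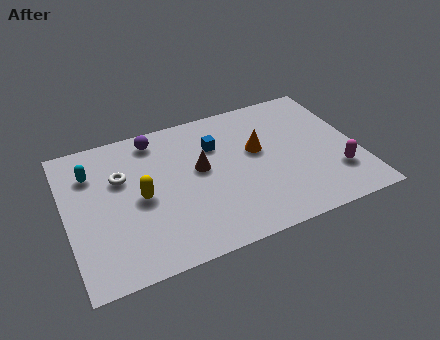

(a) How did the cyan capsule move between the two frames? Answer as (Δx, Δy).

(-1.2, 0.5)

The cyan capsule started near (2.4, 5.4) and ended near (1.2, 5.9).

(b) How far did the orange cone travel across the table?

0.9

The orange cone was near (7.6, 4.0) before and (8.2, 4.7) after, so it travelled √(0.6² + 0.7²) ≈ 0.9 units.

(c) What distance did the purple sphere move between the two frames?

1.5

From (5.5, 7.0) to (4.0, 6.9), the purple sphere covered √(1.5² + 0.1²) ≈ 1.5 units.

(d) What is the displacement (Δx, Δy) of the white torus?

(1.2, -1.0)

The white torus started near (1.2, 6.2) and ended near (2.4, 5.2).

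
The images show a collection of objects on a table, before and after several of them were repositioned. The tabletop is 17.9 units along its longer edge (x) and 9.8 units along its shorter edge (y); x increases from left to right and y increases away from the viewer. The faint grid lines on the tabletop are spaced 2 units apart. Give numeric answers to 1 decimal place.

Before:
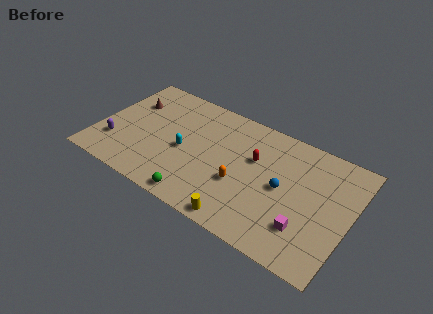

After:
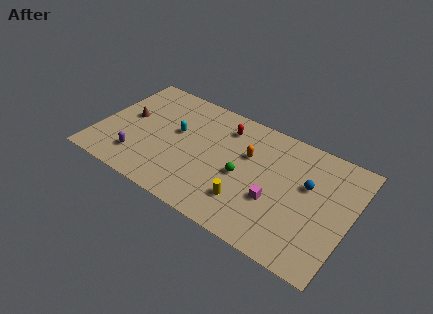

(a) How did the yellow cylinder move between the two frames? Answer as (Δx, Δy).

(0.1, 1.6)

The yellow cylinder was at about (10.9, 0.9) and moved to about (11.0, 2.5).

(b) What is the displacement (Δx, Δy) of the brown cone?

(0.1, -1.4)

From the two frames, the brown cone sits at roughly (1.8, 6.8) before and (1.9, 5.4) after.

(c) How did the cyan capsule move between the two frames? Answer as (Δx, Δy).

(-0.8, 1.3)

The cyan capsule was at about (6.2, 4.4) and moved to about (5.4, 5.7).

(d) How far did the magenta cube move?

2.5

The magenta cube moved from about (15.1, 2.6) to (12.8, 3.6), a distance of √(2.3² + 1.0²) ≈ 2.5.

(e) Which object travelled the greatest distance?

the green sphere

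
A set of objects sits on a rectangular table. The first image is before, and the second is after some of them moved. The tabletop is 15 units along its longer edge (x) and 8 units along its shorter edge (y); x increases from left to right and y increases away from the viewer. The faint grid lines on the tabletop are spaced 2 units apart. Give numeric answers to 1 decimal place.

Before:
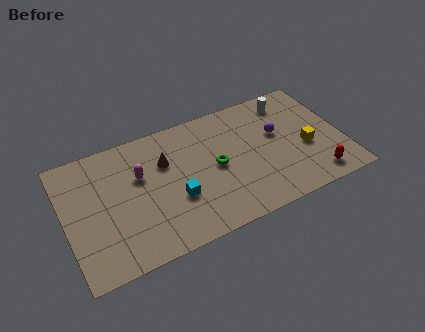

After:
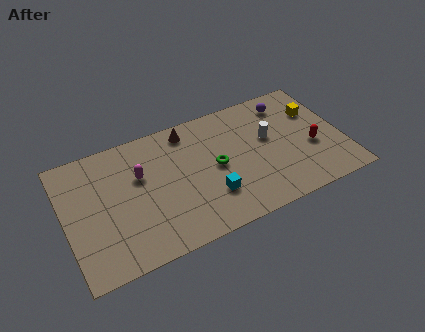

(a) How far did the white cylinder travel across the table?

2.4

From (12.5, 6.7) to (11.1, 4.7), the white cylinder covered √(1.4² + 2.0²) ≈ 2.4 units.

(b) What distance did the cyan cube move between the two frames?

1.9

The cyan cube moved from about (5.8, 2.9) to (7.6, 2.3), a distance of √(1.8² + 0.6²) ≈ 1.9.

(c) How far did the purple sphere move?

2.0

The purple sphere moved from about (11.6, 4.8) to (12.4, 6.6), a distance of √(0.8² + 1.8²) ≈ 2.0.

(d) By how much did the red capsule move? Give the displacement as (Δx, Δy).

(0.1, 2.0)

The red capsule was at about (13.2, 1.2) and moved to about (13.3, 3.2).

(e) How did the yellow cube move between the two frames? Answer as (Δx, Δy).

(0.8, 2.2)

From the two frames, the yellow cube sits at roughly (13.0, 3.3) before and (13.8, 5.5) after.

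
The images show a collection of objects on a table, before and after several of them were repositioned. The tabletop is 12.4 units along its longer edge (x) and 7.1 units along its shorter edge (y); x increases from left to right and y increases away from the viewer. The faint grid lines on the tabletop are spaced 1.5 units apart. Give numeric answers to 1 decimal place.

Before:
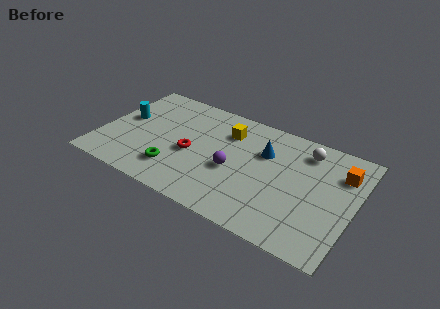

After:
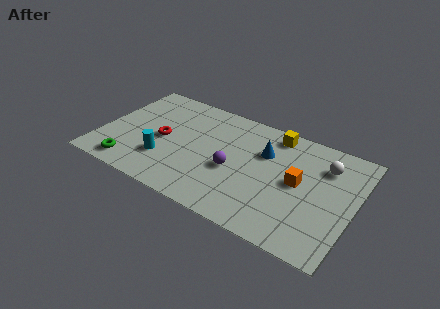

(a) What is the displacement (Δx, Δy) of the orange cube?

(-1.9, -1.5)

The orange cube was at about (11.6, 5.2) and moved to about (9.7, 3.7).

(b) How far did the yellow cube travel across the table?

2.4

The yellow cube moved from about (6.0, 5.3) to (8.2, 6.2), a distance of √(2.2² + 0.9²) ≈ 2.4.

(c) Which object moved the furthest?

the cyan cylinder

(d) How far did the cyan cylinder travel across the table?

3.0

The cyan cylinder was near (1.0, 4.0) before and (3.3, 2.1) after, so it travelled √(2.3² + 1.9²) ≈ 3.0 units.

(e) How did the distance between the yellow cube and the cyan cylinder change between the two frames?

+1.2

The distance was about 5.2 in the first image and 6.4 in the second, so they moved 1.2 units further apart.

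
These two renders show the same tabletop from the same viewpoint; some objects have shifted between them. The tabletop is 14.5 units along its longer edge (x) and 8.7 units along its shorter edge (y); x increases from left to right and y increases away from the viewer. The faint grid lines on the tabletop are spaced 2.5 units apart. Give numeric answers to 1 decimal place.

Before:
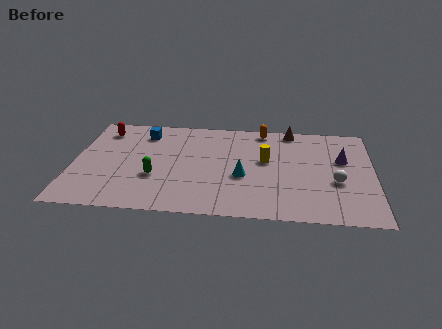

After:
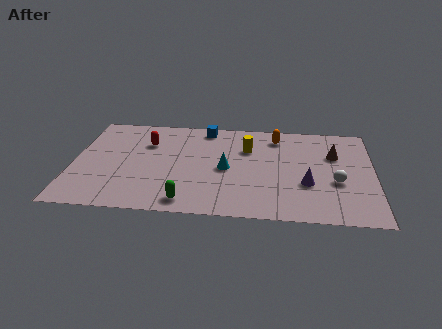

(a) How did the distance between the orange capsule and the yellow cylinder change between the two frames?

-1.0

The distance was about 2.8 in the first image and 1.8 in the second, so they moved 1.0 units closer together.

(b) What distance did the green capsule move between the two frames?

2.6

The green capsule moved from about (4.0, 3.1) to (5.6, 1.1), a distance of √(1.6² + 2.0²) ≈ 2.6.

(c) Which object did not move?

the white sphere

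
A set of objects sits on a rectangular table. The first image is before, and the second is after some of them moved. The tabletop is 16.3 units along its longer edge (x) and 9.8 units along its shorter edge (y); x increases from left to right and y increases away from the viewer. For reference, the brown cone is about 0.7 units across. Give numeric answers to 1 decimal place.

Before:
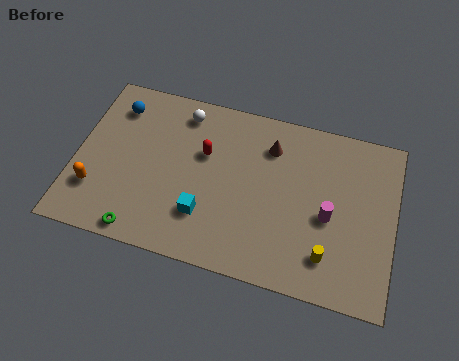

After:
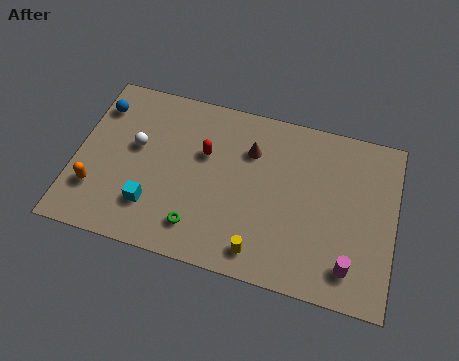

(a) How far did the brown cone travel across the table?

1.1

The brown cone was near (9.8, 7.5) before and (8.8, 7.0) after, so it travelled √(1.0² + 0.5²) ≈ 1.1 units.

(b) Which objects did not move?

the red capsule and the orange capsule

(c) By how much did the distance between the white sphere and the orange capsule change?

-3.4

Before: roughly 6.9 units apart; after: 3.5. That's 3.4 units closer together.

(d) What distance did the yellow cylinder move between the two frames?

3.5

From (13.1, 2.1) to (9.7, 1.4), the yellow cylinder covered √(3.4² + 0.7²) ≈ 3.5 units.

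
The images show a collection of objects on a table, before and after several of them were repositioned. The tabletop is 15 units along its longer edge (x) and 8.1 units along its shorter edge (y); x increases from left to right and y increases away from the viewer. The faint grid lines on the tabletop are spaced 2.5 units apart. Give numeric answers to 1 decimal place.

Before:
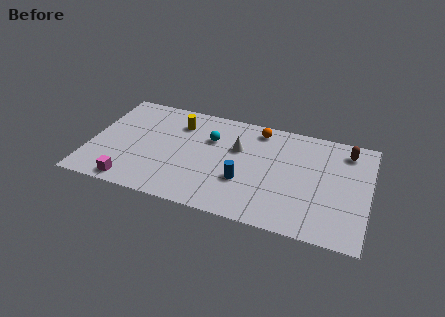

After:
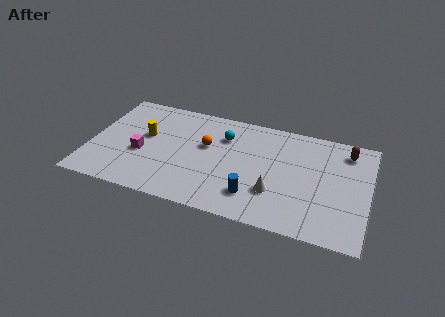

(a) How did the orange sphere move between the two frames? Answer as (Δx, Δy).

(-2.7, -2.1)

The orange sphere started near (8.9, 7.0) and ended near (6.2, 4.9).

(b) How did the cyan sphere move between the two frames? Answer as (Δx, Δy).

(0.7, 0.4)

From the two frames, the cyan sphere sits at roughly (6.4, 5.5) before and (7.1, 5.9) after.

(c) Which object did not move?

the brown capsule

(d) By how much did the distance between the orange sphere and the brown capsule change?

+2.9

They were about 4.8 units apart before and 7.7 after — 2.9 units further apart.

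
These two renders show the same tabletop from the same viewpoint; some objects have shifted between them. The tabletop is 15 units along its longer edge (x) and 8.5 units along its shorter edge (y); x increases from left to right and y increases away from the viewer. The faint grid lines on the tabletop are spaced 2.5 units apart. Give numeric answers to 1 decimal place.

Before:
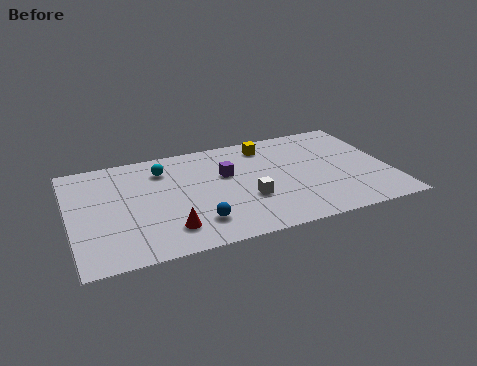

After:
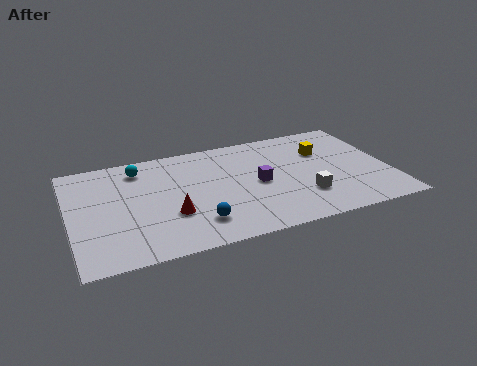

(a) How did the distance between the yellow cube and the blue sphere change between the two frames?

+1.1

The distance was about 6.4 in the first image and 7.5 in the second, so they moved 1.1 units further apart.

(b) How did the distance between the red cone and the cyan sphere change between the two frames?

-0.5

The distance was about 4.8 in the first image and 4.3 in the second, so they moved 0.5 units closer together.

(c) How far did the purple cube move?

1.8

From (7.4, 5.3) to (8.8, 4.1), the purple cube covered √(1.4² + 1.2²) ≈ 1.8 units.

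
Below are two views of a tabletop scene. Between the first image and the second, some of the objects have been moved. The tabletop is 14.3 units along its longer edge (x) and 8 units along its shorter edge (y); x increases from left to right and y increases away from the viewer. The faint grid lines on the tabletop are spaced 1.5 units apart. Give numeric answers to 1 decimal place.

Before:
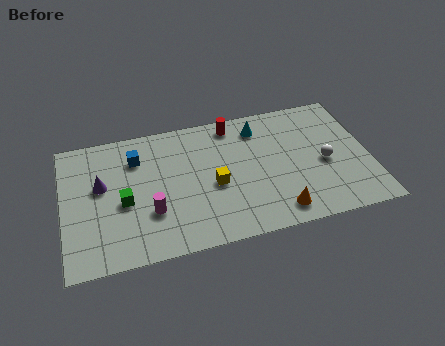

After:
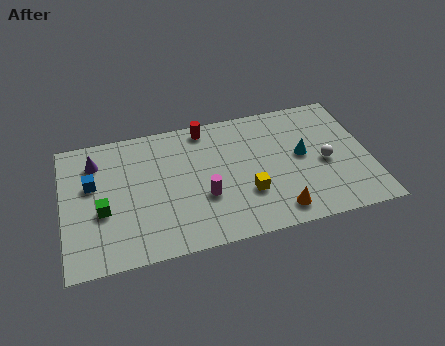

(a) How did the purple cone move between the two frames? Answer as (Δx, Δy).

(-0.2, 1.5)

From the two frames, the purple cone sits at roughly (1.8, 4.7) before and (1.6, 6.2) after.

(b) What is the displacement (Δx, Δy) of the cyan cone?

(1.9, -2.2)

From the two frames, the cyan cone sits at roughly (9.3, 6.5) before and (11.2, 4.3) after.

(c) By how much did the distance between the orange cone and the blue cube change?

+1.3

The distance was about 7.9 in the first image and 9.2 in the second, so they moved 1.3 units further apart.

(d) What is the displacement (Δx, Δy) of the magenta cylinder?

(2.5, 0.3)

The magenta cylinder started near (4.0, 2.6) and ended near (6.5, 2.9).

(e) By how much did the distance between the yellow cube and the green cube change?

+2.5

The distance was about 4.2 in the first image and 6.7 in the second, so they moved 2.5 units further apart.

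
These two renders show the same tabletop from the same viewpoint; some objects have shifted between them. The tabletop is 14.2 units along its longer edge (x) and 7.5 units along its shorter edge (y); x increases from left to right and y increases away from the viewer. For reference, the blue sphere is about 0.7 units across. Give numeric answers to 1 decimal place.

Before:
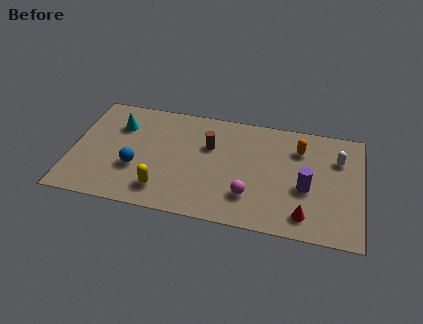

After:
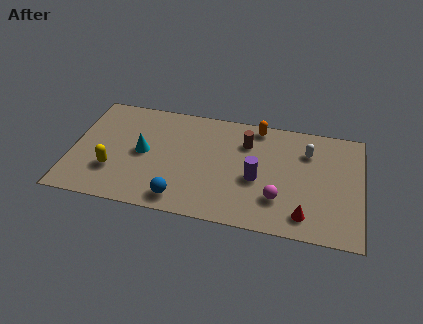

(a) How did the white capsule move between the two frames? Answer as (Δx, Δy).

(-1.5, 0.2)

The white capsule was at about (13.0, 5.3) and moved to about (11.5, 5.5).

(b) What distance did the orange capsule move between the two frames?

2.4

From (11.1, 5.6) to (9.0, 6.7), the orange capsule covered √(2.1² + 1.1²) ≈ 2.4 units.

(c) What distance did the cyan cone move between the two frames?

2.1

From (2.2, 5.4) to (3.5, 3.8), the cyan cone covered √(1.3² + 1.6²) ≈ 2.1 units.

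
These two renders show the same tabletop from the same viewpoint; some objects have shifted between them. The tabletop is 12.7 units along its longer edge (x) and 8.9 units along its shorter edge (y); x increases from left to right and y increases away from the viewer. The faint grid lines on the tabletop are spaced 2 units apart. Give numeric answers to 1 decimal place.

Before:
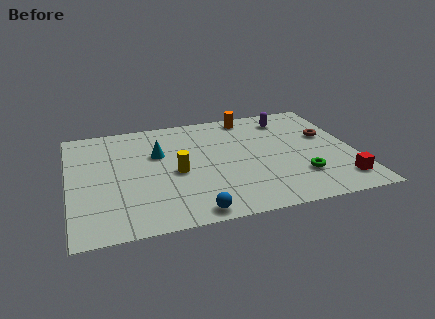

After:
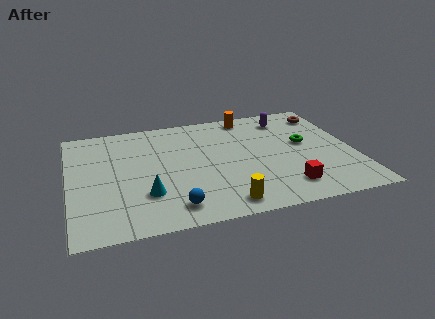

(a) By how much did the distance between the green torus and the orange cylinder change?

-2.1

Before: roughly 5.8 units apart; after: 3.7. That's 2.1 units closer together.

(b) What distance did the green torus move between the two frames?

2.6

From (10.1, 2.4) to (10.6, 5.0), the green torus covered √(0.5² + 2.6²) ≈ 2.6 units.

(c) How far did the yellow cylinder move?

3.5

The yellow cylinder was near (4.7, 4.0) before and (6.6, 1.1) after, so it travelled √(1.9² + 2.9²) ≈ 3.5 units.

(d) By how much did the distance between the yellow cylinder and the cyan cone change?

+1.8

The distance was about 1.8 in the first image and 3.6 in the second, so they moved 1.8 units further apart.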